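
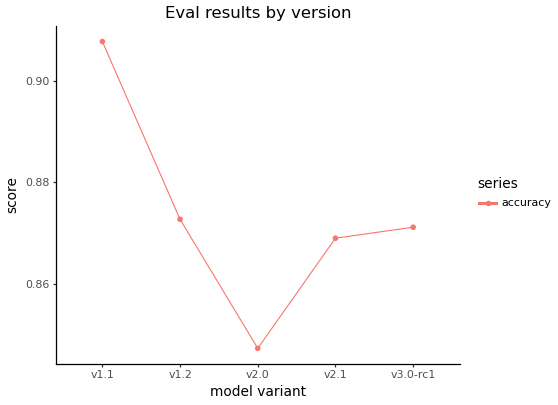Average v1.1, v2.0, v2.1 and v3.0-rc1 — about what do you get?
(0.91 + 0.85 + 0.87 + 0.87) / 4 ≈ 0.88.

≈ 0.88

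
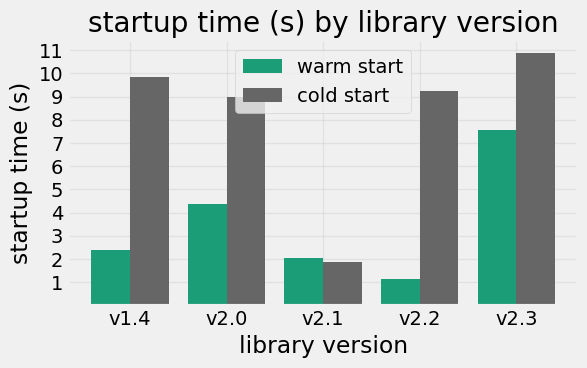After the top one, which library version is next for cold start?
Top 3 for cold start: v2.3 ≈ 11, v1.4 ≈ 10, v2.2 ≈ 9.

v1.4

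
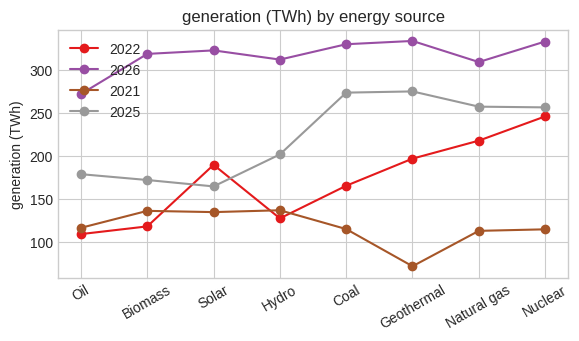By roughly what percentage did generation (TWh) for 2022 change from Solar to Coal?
≈ -12.5%

Solar ≈ 200, Coal ≈ 175; (175 − 200) / 200 ≈ -12.5%.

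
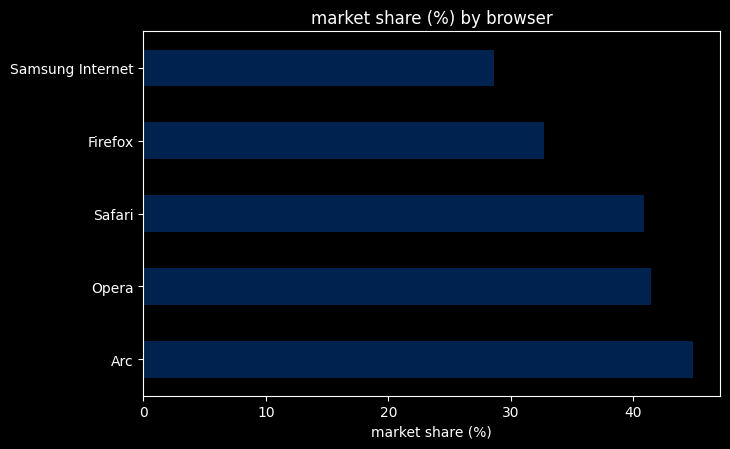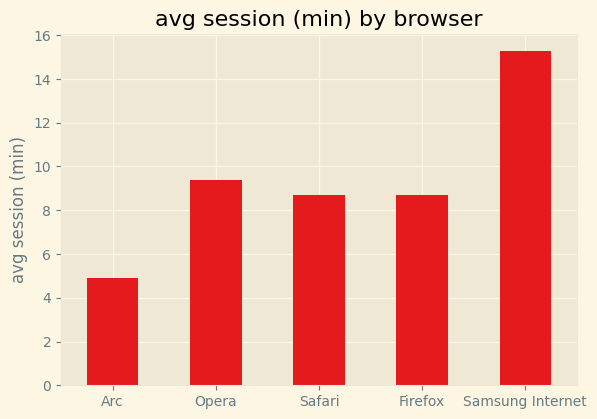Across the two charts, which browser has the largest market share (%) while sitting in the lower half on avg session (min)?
Arc

Chart 2 median avg session (min) ≈ 8; below-median browsers: Arc, Firefox. Among those, Arc has the highest market share (%) (≈ 45).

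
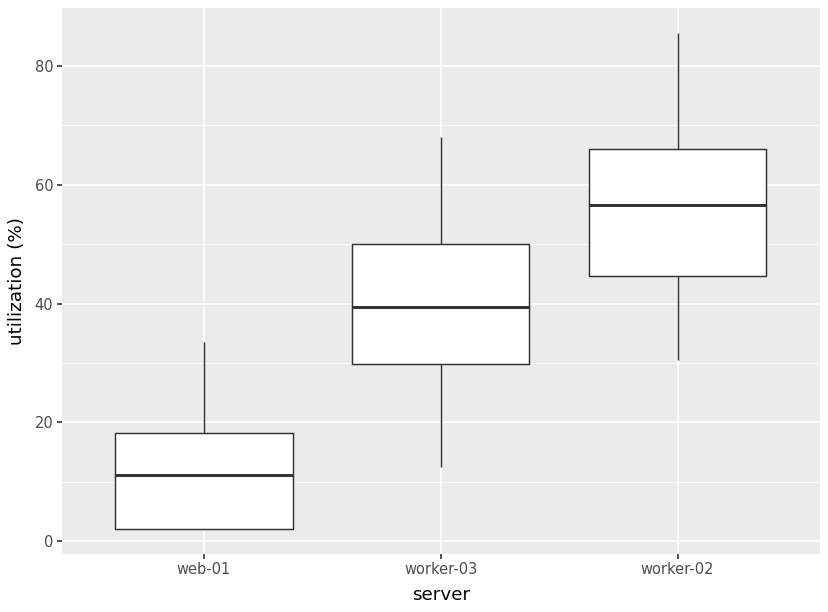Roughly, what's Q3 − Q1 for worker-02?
≈ 20

Q3 ≈ 65, Q1 ≈ 45; IQR ≈ 20.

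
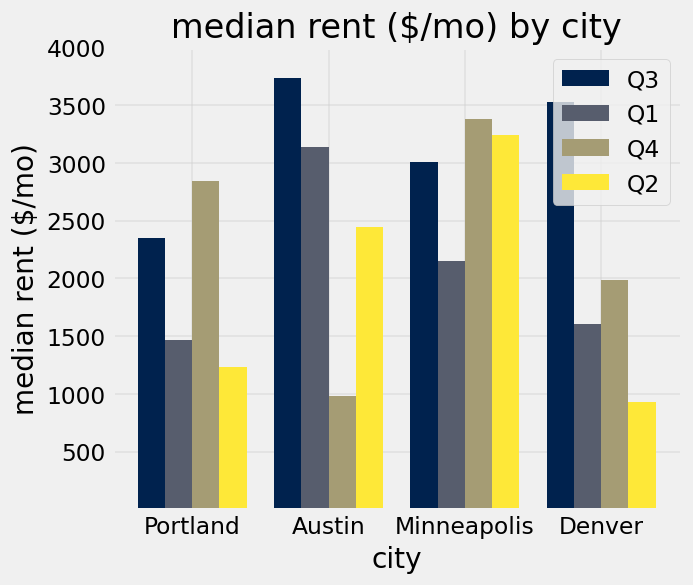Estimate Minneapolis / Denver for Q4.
Minneapolis ≈ 3500, Denver ≈ 2000; 3500/2000 ≈ 1.75.

≈ 1.75×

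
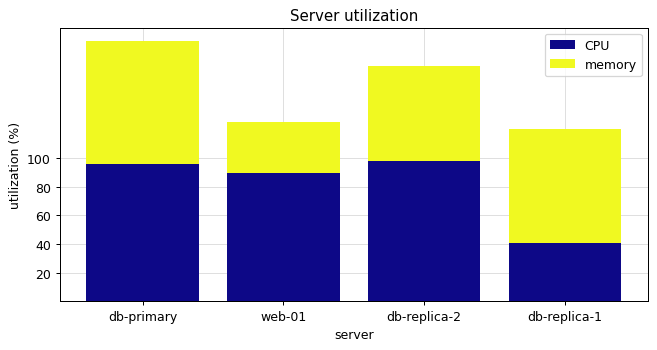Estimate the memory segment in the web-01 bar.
≈ 40

memory top ≈ 120, bottom ≈ 80; segment ≈ 40.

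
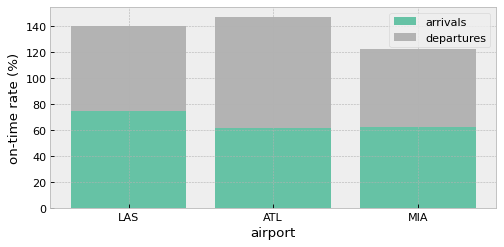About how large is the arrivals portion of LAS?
arrivals top ≈ 80, bottom ≈ 0; segment ≈ 80.

≈ 80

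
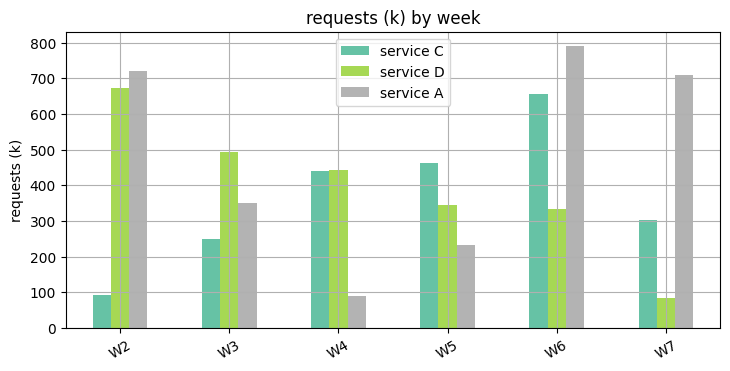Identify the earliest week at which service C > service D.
W5

W4: service C ≈ 400 vs service D ≈ 400 (not yet); W5: service C ≈ 500 vs service D ≈ 300 (first crossover).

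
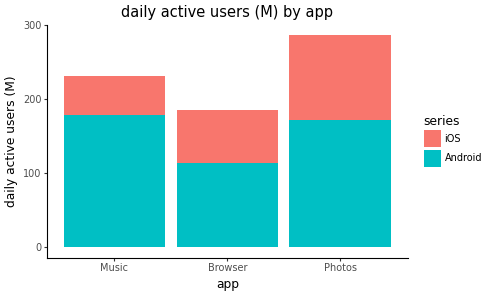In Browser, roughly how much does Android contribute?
≈ 125

Android top ≈ 125, bottom ≈ 0; segment ≈ 125.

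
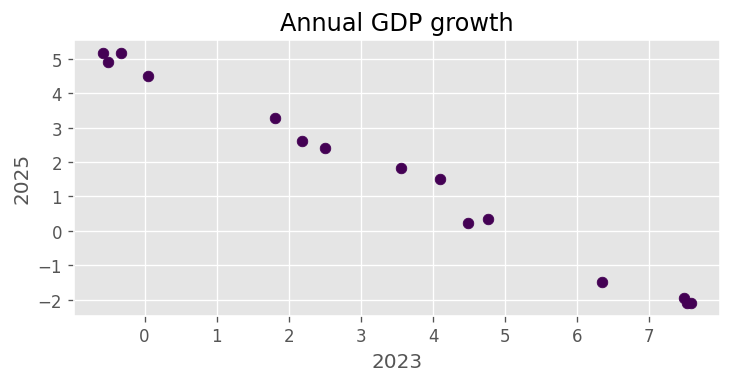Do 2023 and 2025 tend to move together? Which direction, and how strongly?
Points are negatively correlated; strong (|r| ≈ 1.0).

negative, strong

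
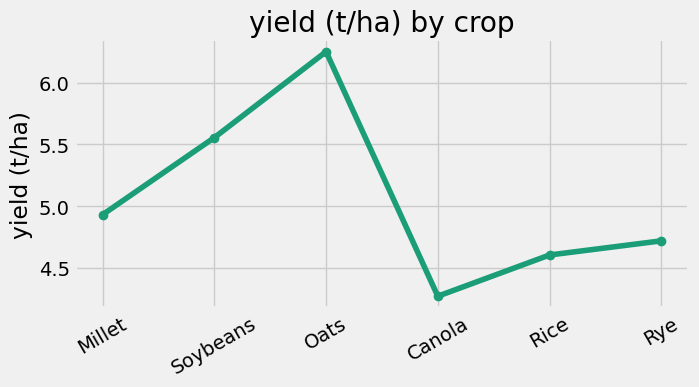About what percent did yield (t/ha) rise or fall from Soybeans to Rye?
≈ -14.3%

Soybeans ≈ 5.6, Rye ≈ 4.8; (4.8 − 5.6) / 5.6 ≈ -14.3%.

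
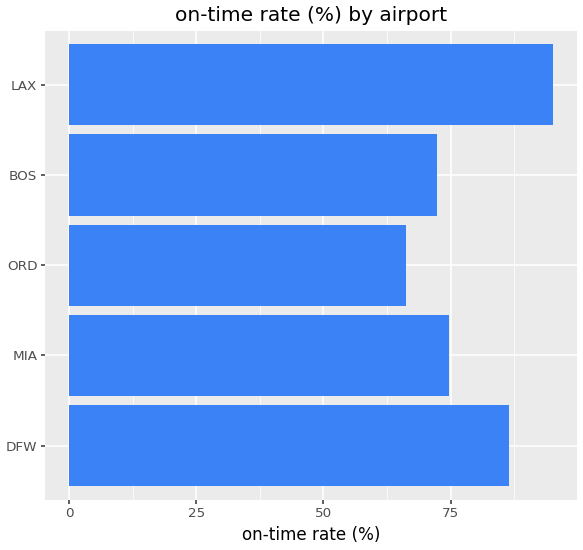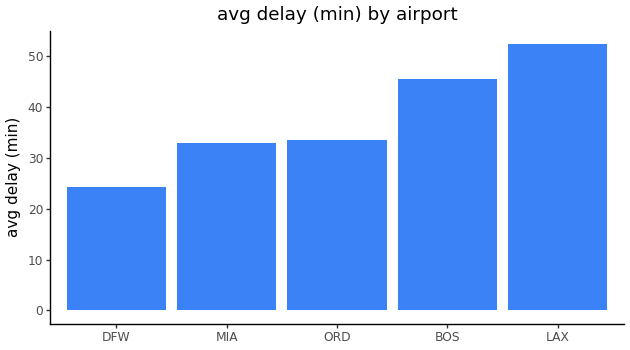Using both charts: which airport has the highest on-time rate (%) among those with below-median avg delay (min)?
DFW

Chart 2 median avg delay (min) ≈ 35; below-median airports: DFW, MIA. Among those, DFW has the highest on-time rate (%) (≈ 90).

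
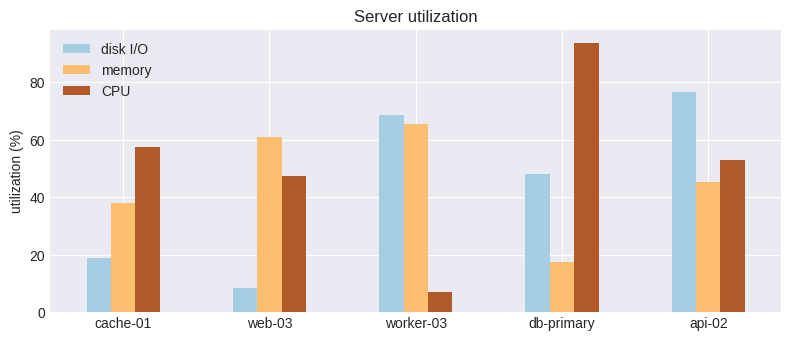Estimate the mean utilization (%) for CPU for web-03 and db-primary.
≈ 70

(50 + 90) / 2 ≈ 70.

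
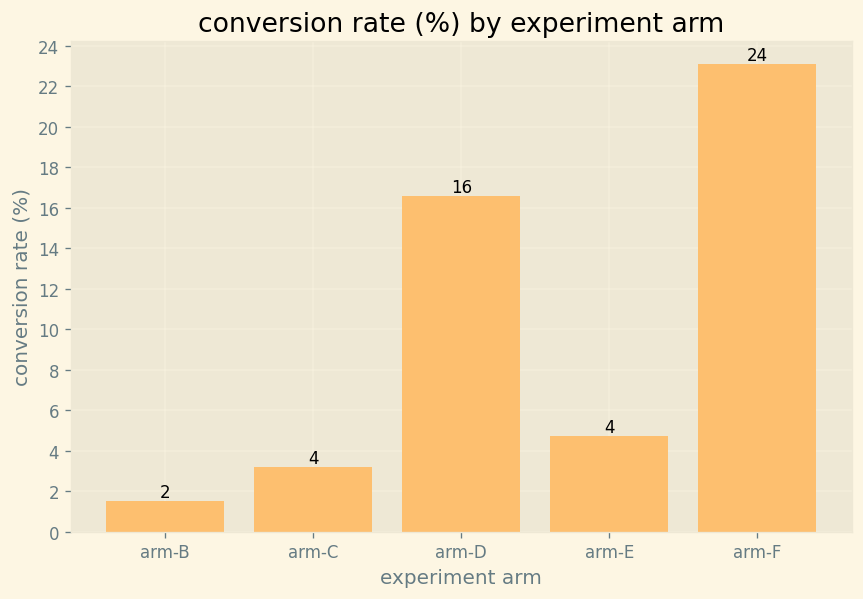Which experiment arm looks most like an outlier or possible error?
arm-F ≈ 24; the rest sit between ≈ 2 and ≈ 16.

arm-F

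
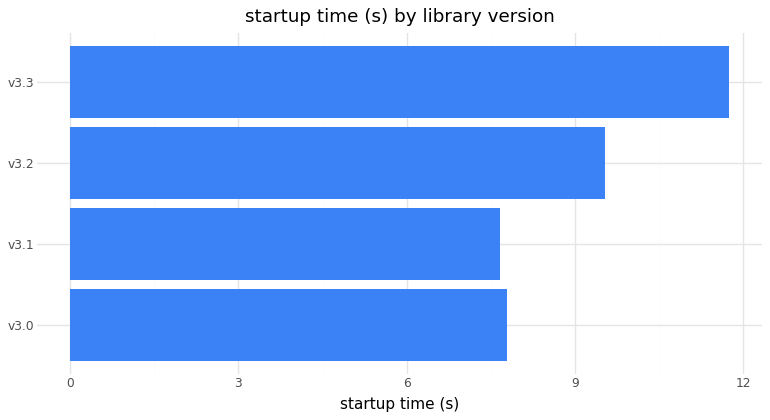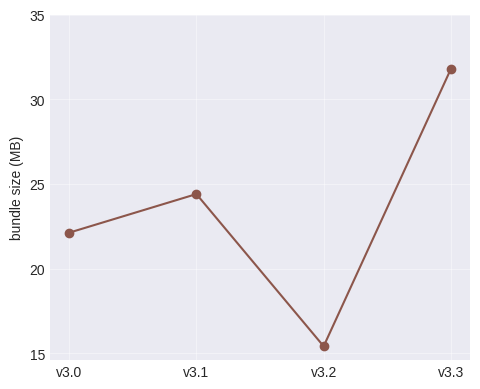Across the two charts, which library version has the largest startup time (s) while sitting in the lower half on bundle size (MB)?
Chart 2 median bundle size (MB) ≈ 25; below-median library versions: v3.0, v3.2. Among those, v3.2 has the highest startup time (s) (≈ 10).

v3.2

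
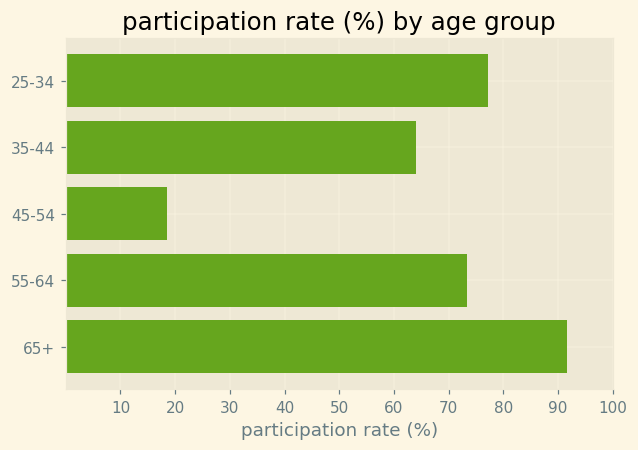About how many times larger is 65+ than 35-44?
≈ 1.5×

65+ ≈ 90, 35-44 ≈ 60; 90/60 ≈ 1.5.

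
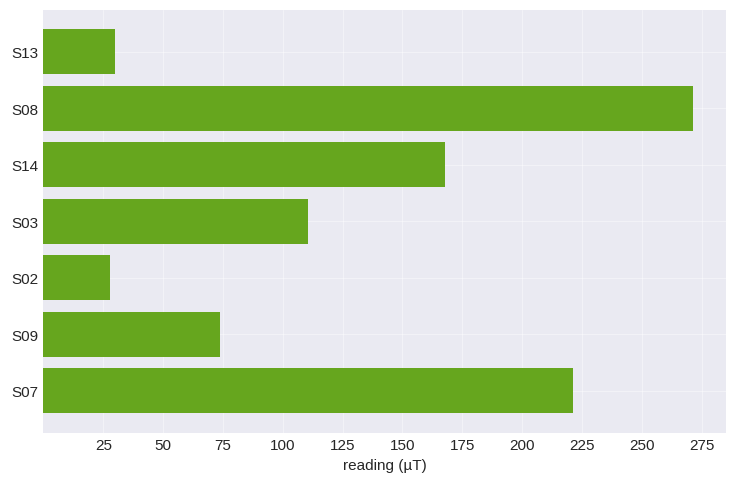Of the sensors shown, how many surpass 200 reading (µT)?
2

Above 200: S08, S07.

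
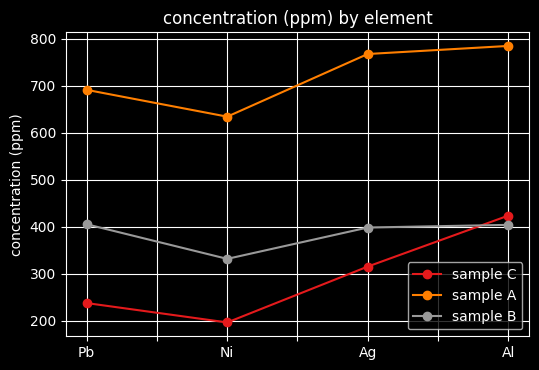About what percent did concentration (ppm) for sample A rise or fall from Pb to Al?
≈ +14.3%

Pb ≈ 700, Al ≈ 800; (800 − 700) / 700 ≈ +14.3%.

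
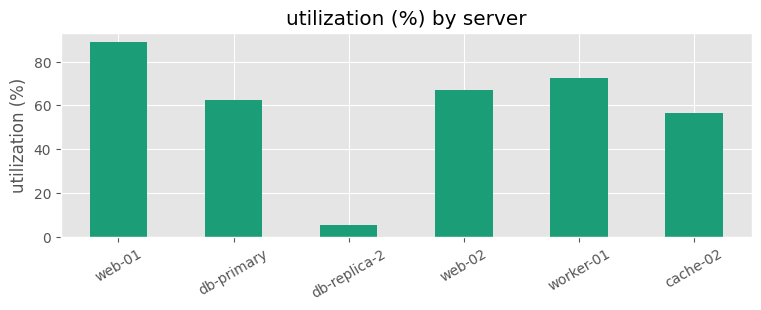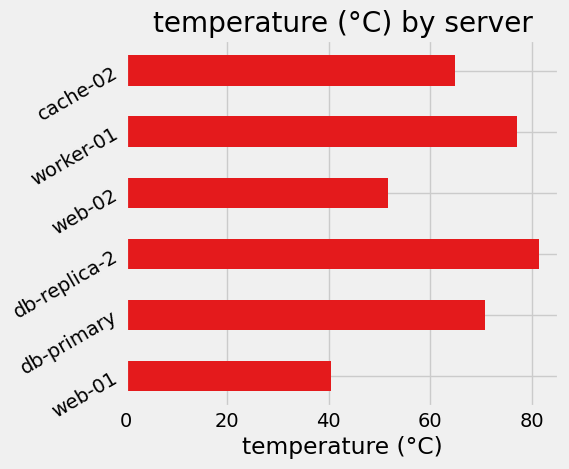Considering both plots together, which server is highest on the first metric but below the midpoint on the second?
web-01

Chart 2 median temperature (°C) ≈ 70; below-median servers: web-01, web-02, cache-02. Among those, web-01 has the highest utilization (%) (≈ 90).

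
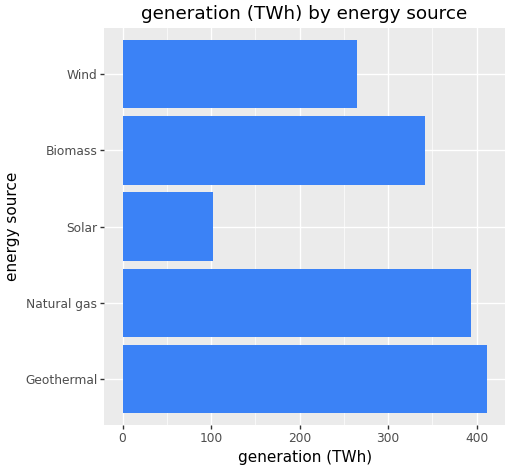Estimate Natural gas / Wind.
Natural gas ≈ 400, Wind ≈ 250; 400/250 ≈ 1.6.

≈ 1.6×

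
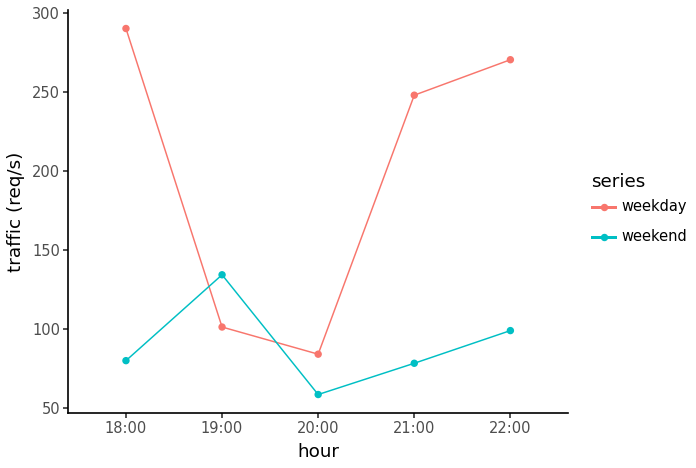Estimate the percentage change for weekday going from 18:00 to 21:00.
18:00 ≈ 280, 21:00 ≈ 240; (240 − 280) / 280 ≈ -14.3%.

≈ -14.3%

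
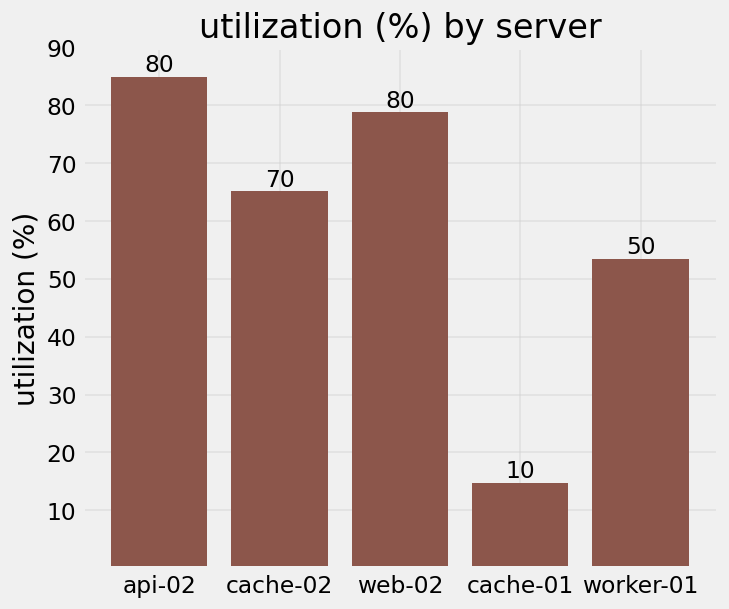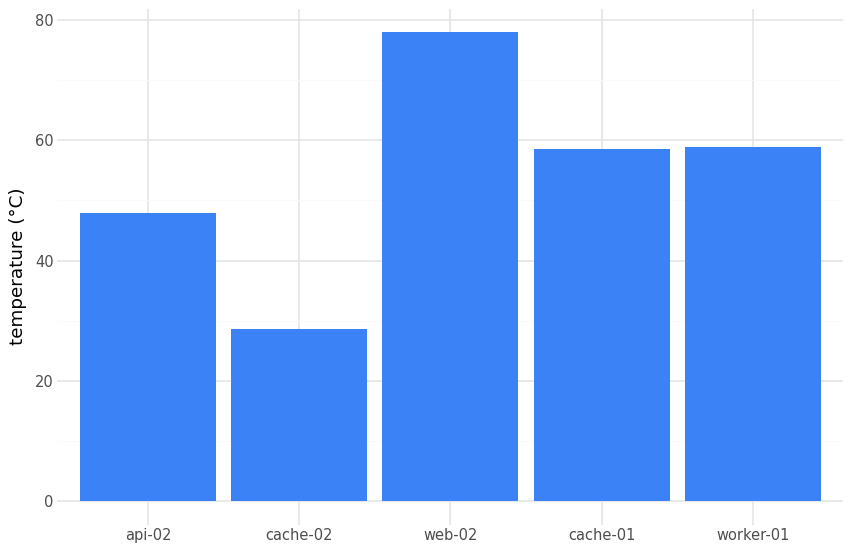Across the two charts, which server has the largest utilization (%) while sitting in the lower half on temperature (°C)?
Chart 2 median temperature (°C) ≈ 60; below-median servers: api-02, cache-02. Among those, api-02 has the highest utilization (%) (≈ 80).

api-02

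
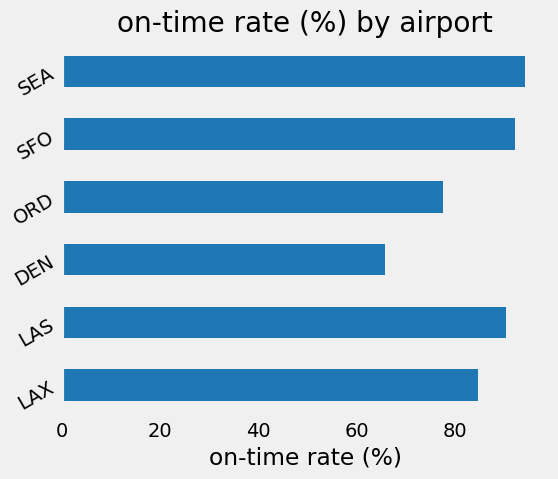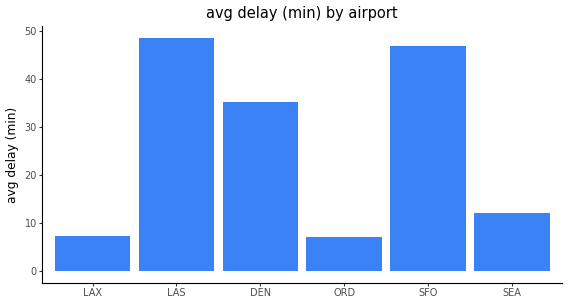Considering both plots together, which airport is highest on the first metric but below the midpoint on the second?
Chart 2 median avg delay (min) ≈ 25; below-median airports: LAX, ORD, SEA. Among those, SEA has the highest on-time rate (%) (≈ 90).

SEA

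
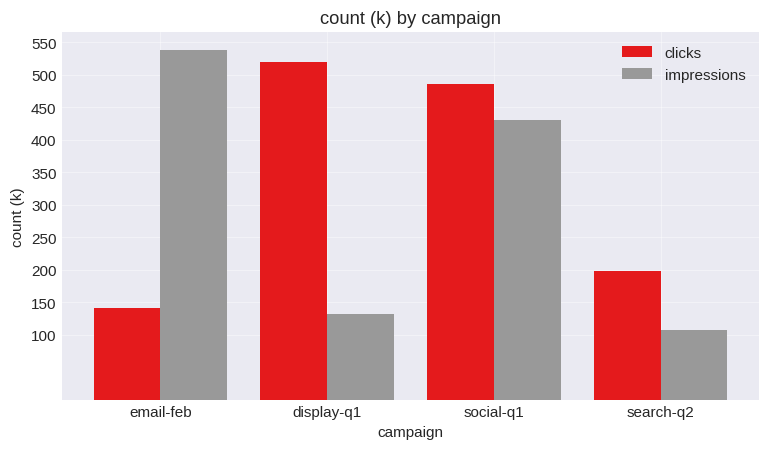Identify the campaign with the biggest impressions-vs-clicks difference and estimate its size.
email-feb, ≈ 400 k

email-feb: impressions ≈ 550, clicks ≈ 150 → gap ≈ 400. Next-largest (display-q1) is only ≈ 350.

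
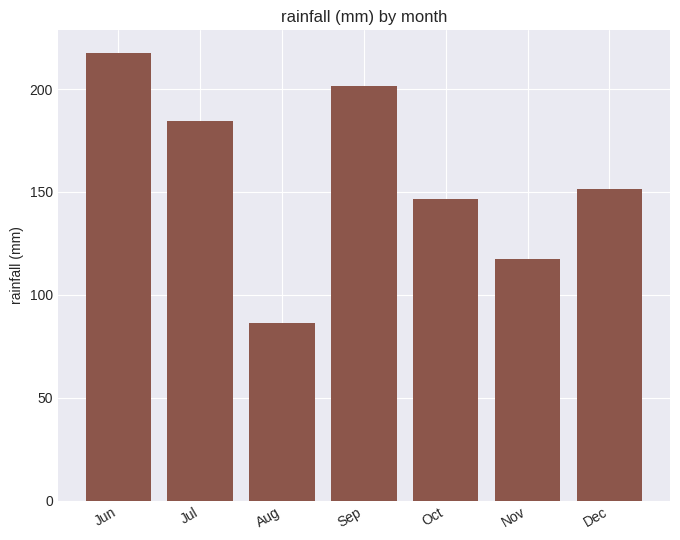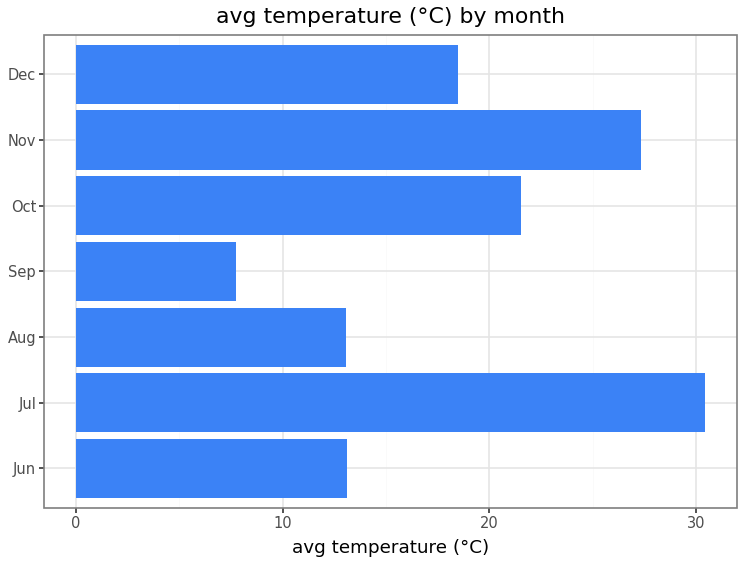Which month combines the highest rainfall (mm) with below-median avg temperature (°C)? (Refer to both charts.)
Chart 2 median avg temperature (°C) ≈ 20; below-median months: Jun, Aug, Sep. Among those, Jun has the highest rainfall (mm) (≈ 220).

Jun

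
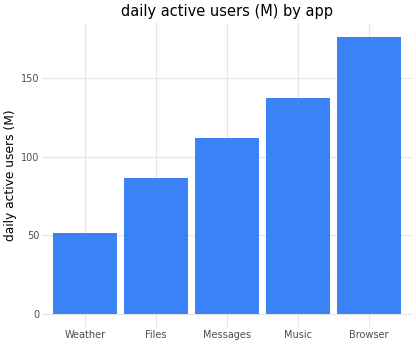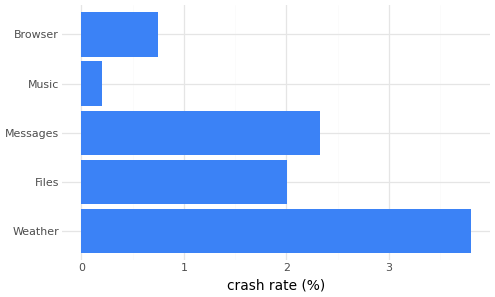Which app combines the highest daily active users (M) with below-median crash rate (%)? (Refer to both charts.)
Browser

Chart 2 median crash rate (%) ≈ 2; below-median apps: Music, Browser. Among those, Browser has the highest daily active users (M) (≈ 180).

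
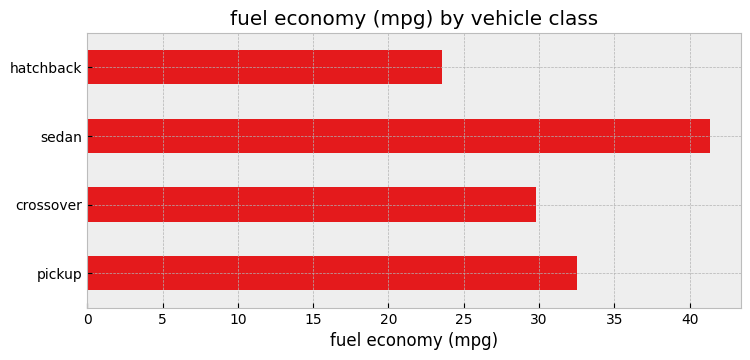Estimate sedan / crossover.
≈ 1.33×

sedan ≈ 40, crossover ≈ 30; 40/30 ≈ 1.33.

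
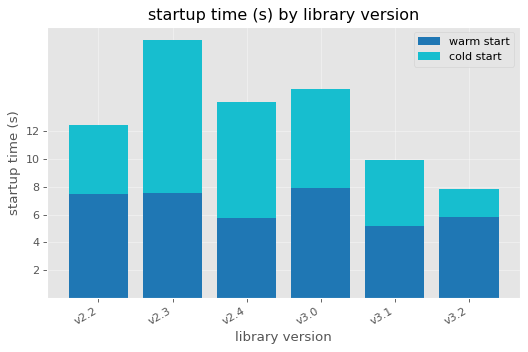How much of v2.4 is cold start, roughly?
≈ 8

cold start top ≈ 14, bottom ≈ 6; segment ≈ 8.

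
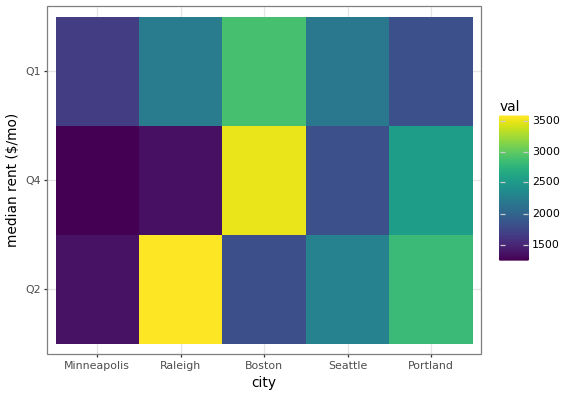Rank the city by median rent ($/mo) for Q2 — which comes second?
Portland

Top 3 for Q2: Raleigh ≈ 3600, Portland ≈ 2800, Seattle ≈ 2200.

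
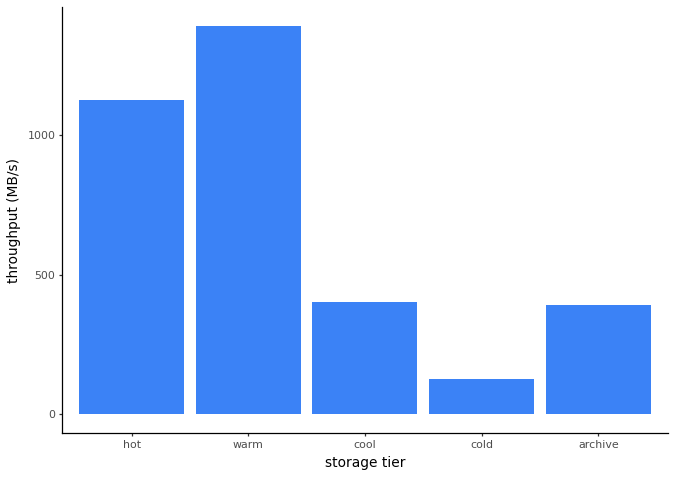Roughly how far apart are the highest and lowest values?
Max warm ≈ 1400, min cold ≈ 200; range ≈ 1200.

≈ 1200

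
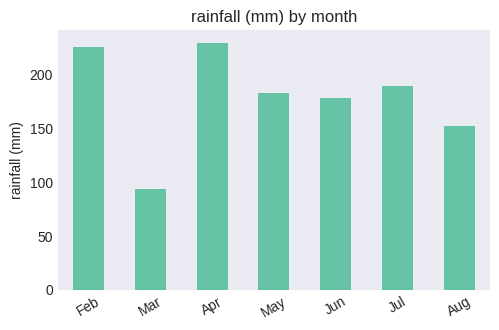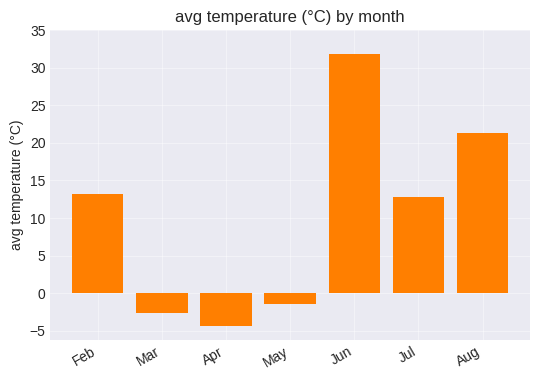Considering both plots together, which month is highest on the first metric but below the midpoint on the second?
Chart 2 median avg temperature (°C) ≈ 15; below-median months: Mar, Apr, May. Among those, Apr has the highest rainfall (mm) (≈ 225).

Apr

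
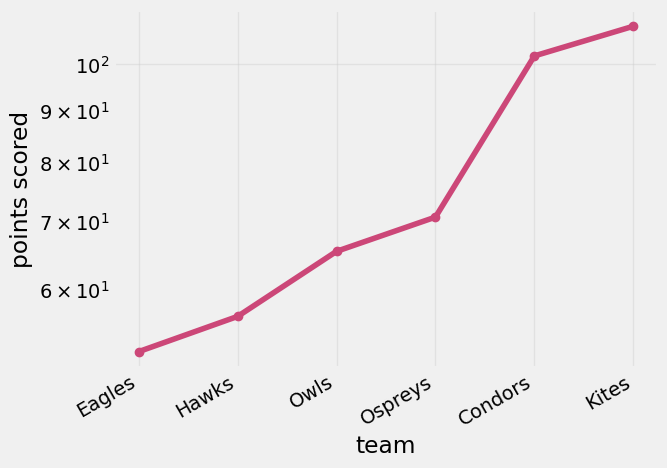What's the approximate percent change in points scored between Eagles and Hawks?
Eagles ≈ 50, Hawks ≈ 55; (55 − 50) / 50 ≈ +10%.

≈ +10%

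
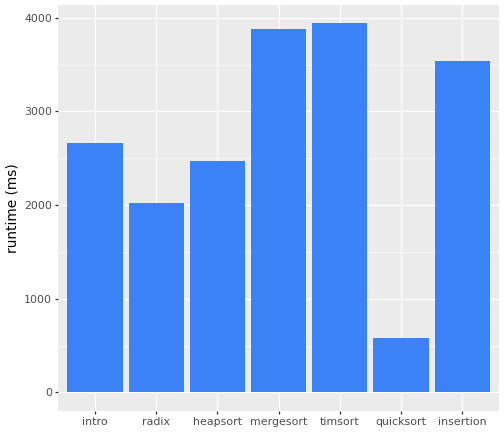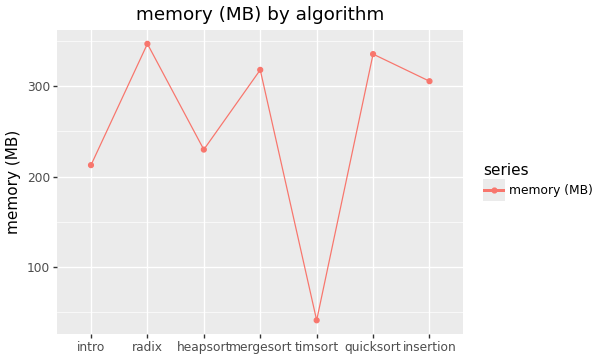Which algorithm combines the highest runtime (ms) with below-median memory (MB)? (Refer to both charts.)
timsort

Chart 2 median memory (MB) ≈ 300; below-median algorithms: intro, heapsort, timsort. Among those, timsort has the highest runtime (ms) (≈ 4000).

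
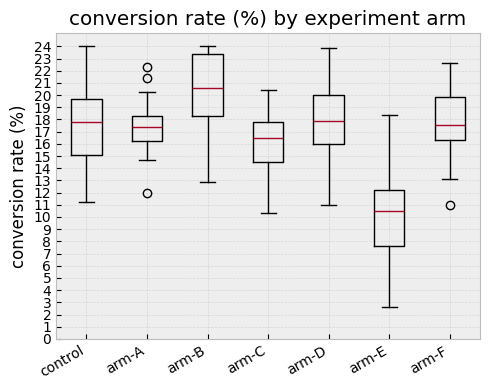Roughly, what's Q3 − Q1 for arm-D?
≈ 4

Q3 ≈ 20, Q1 ≈ 16; IQR ≈ 4.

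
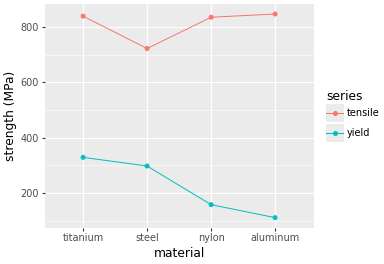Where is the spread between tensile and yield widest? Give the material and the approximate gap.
aluminum, ≈ 700 MPa

aluminum: tensile ≈ 800, yield ≈ 100 → gap ≈ 700. Next-largest (nylon) is only ≈ 600.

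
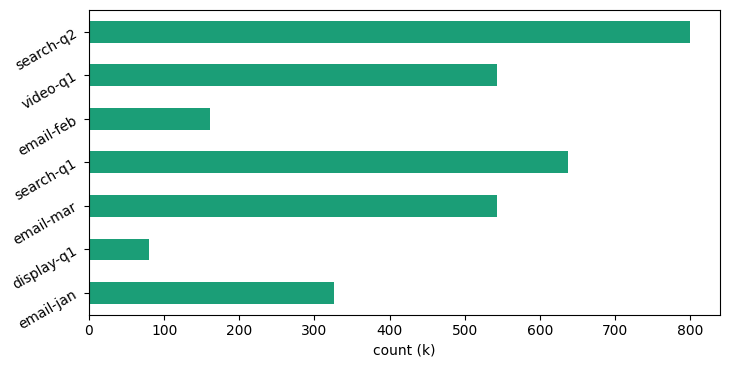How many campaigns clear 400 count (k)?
Above 400: email-mar, search-q1, video-q1, search-q2.

4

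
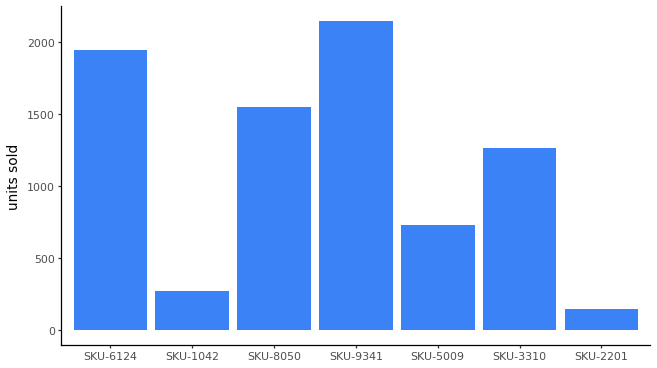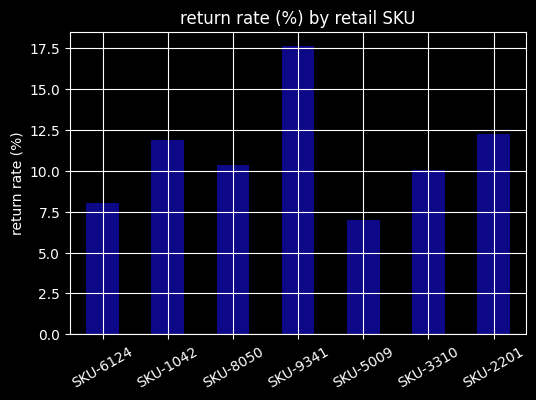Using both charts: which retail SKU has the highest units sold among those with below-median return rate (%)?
Chart 2 median return rate (%) ≈ 10; below-median retail SKUs: SKU-6124, SKU-5009, SKU-3310. Among those, SKU-6124 has the highest units sold (≈ 2000).

SKU-6124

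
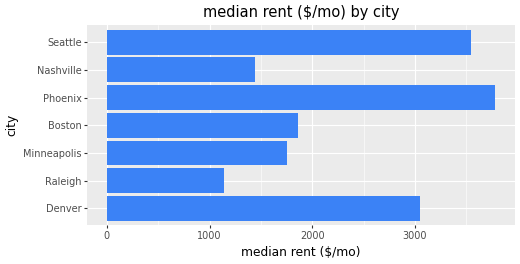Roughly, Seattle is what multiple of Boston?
≈ 1.75×

Seattle ≈ 3500, Boston ≈ 2000; 3500/2000 ≈ 1.75.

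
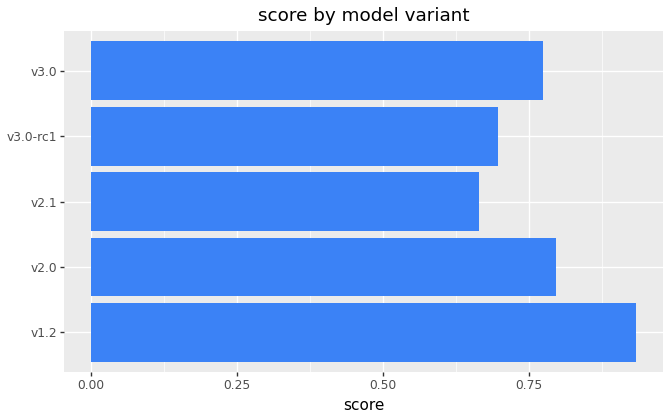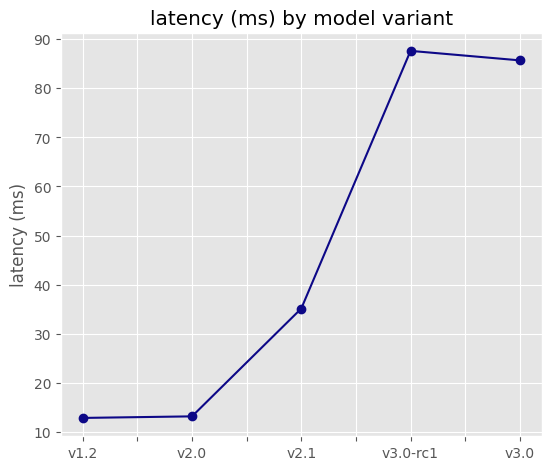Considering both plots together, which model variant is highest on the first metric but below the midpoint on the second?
Chart 2 median latency (ms) ≈ 40; below-median model variants: v1.2, v2.0. Among those, v1.2 has the highest score (≈ 0.9).

v1.2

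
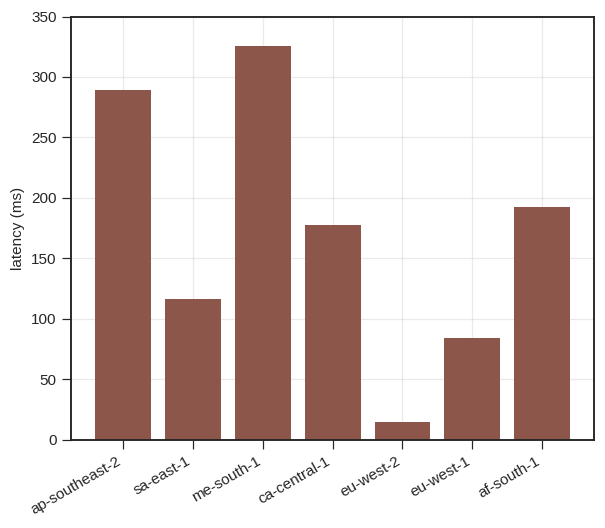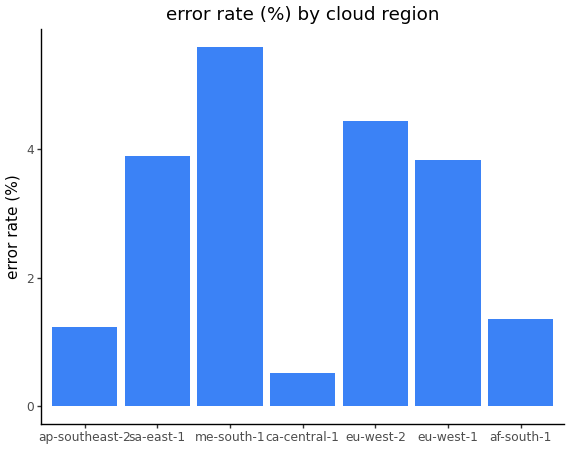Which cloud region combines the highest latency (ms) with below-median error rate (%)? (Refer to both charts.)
Chart 2 median error rate (%) ≈ 4; below-median cloud regions: ap-southeast-2, ca-central-1, af-south-1. Among those, ap-southeast-2 has the highest latency (ms) (≈ 300).

ap-southeast-2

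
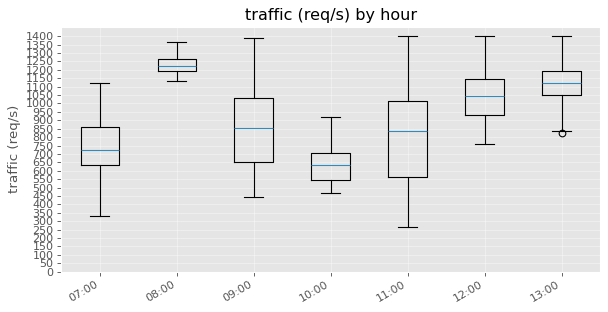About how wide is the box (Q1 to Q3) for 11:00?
≈ 450

Q3 ≈ 1000, Q1 ≈ 550; IQR ≈ 450.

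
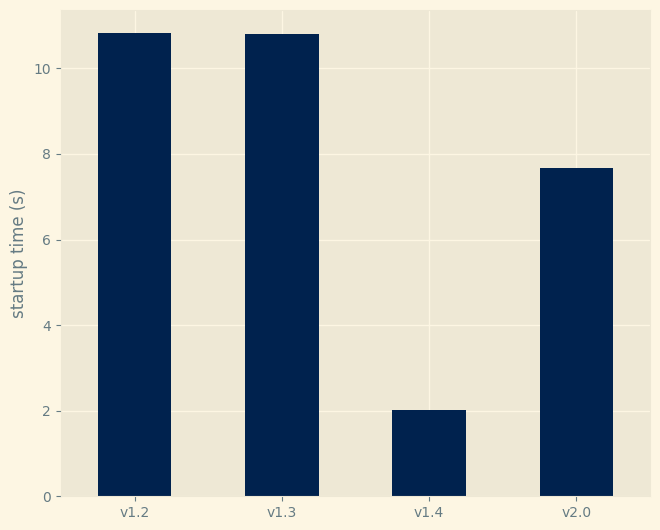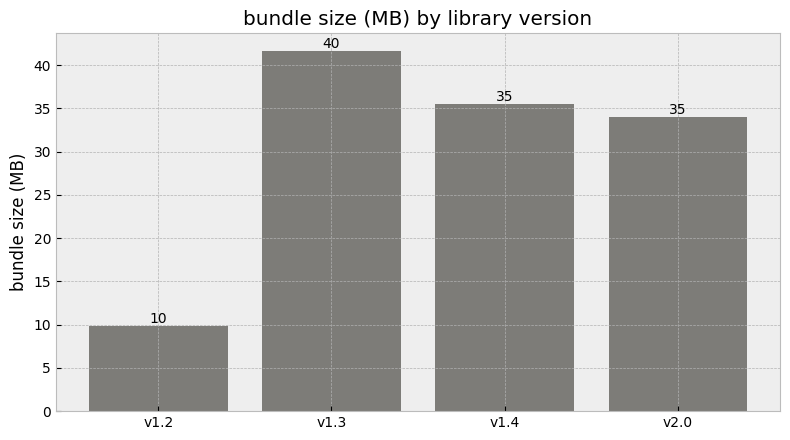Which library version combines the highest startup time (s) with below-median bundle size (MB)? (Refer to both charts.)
Chart 2 median bundle size (MB) ≈ 35; below-median library versions: v1.2, v2.0. Among those, v1.2 has the highest startup time (s) (≈ 11).

v1.2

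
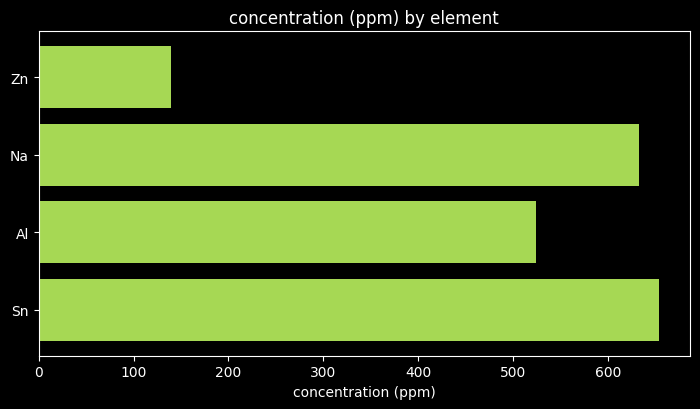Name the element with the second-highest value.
Na

Top 3: Sn ≈ 700, Na ≈ 600, Al ≈ 500.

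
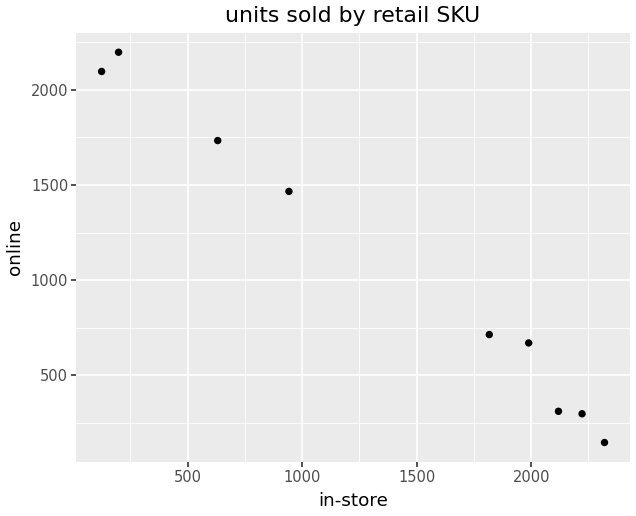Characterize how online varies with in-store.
negative, strong

Points are negatively correlated; strong (|r| ≈ 1.0).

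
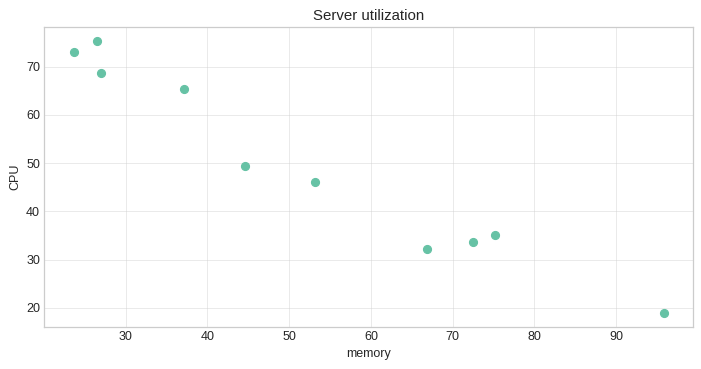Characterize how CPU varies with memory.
negative, strong

Points are negatively correlated; strong (|r| ≈ 1.0).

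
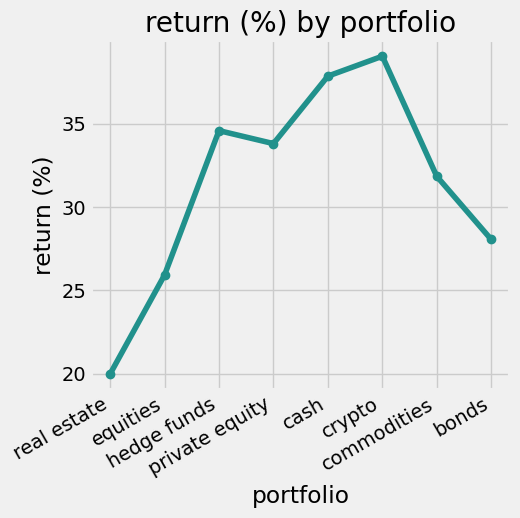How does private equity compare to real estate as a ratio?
≈ 1.7×

private equity ≈ 34, real estate ≈ 20; 34/20 ≈ 1.7.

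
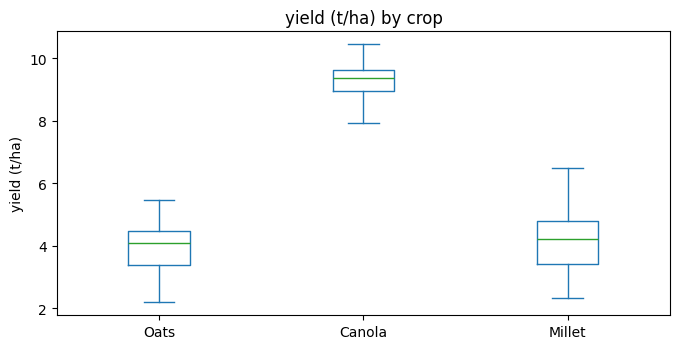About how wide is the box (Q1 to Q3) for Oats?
≈ 1.0

Q3 ≈ 4.5, Q1 ≈ 3.5; IQR ≈ 1.0.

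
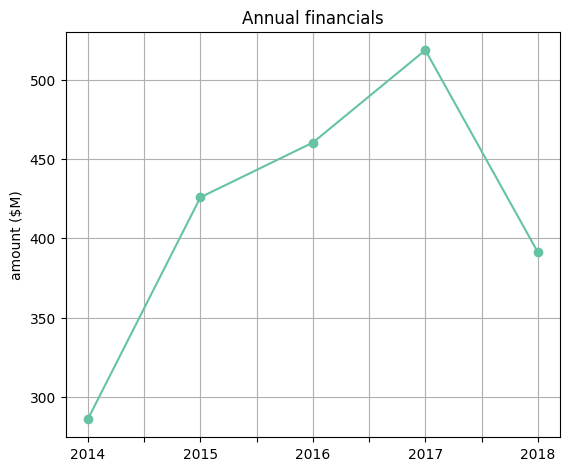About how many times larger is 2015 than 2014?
≈ 1.5×

2015 ≈ 420, 2014 ≈ 280; 420/280 ≈ 1.5.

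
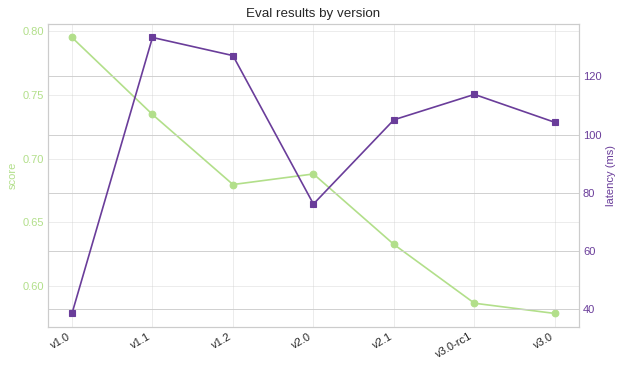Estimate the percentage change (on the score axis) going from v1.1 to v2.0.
≈ -8.1%

v1.1 ≈ 0.74, v2.0 ≈ 0.68; (0.68 − 0.74) / 0.74 ≈ -8.1%.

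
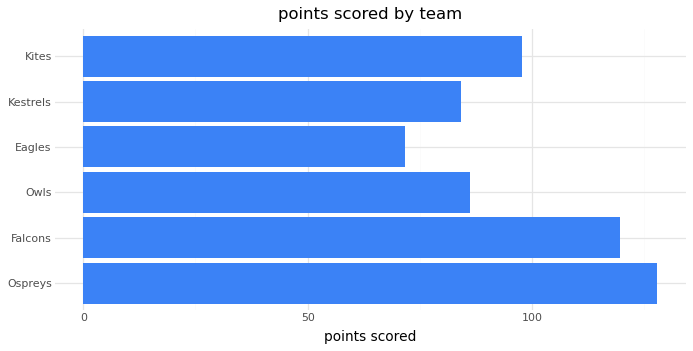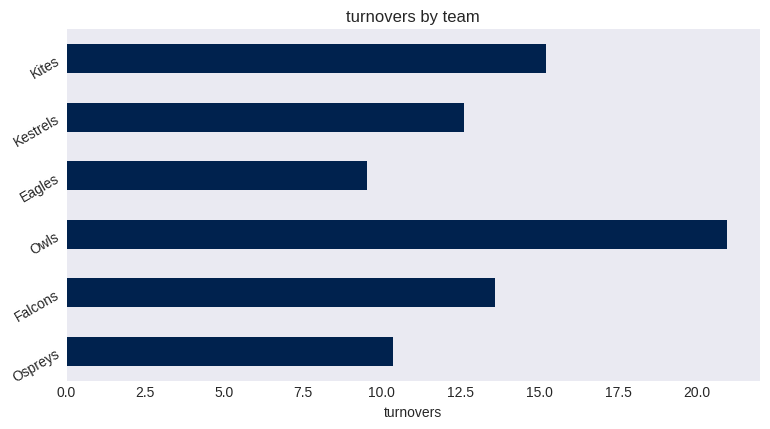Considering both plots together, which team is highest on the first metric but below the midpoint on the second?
Ospreys

Chart 2 median turnovers ≈ 14; below-median teams: Ospreys, Eagles, Kestrels. Among those, Ospreys has the highest points scored (≈ 120).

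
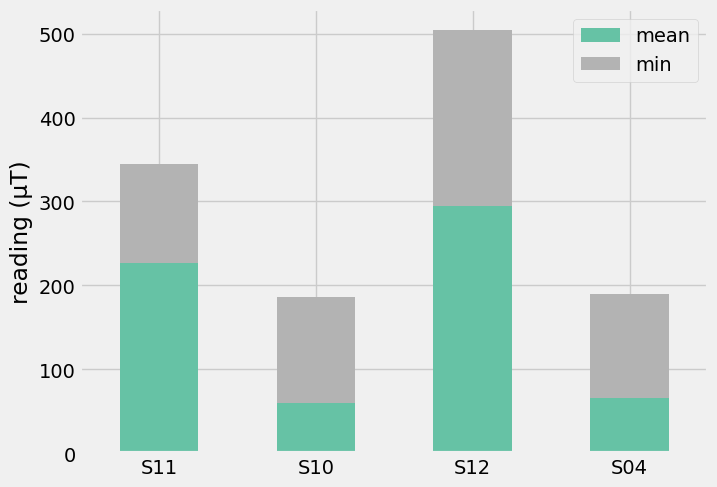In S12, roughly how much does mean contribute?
≈ 300

mean top ≈ 300, bottom ≈ 0; segment ≈ 300.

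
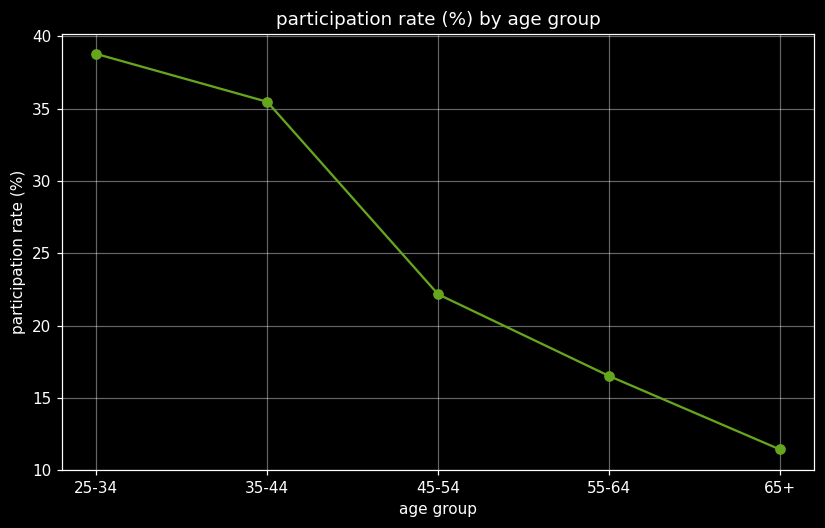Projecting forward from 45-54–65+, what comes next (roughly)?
Last three: 20, 15, 10 → slope ≈ -5/step → next ≈ 5.

≈ 5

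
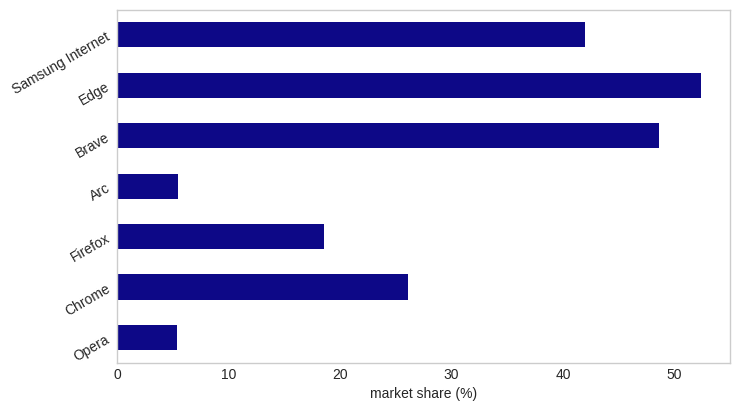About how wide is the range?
Max Edge ≈ 50, min Opera ≈ 5; range ≈ 45.

≈ 45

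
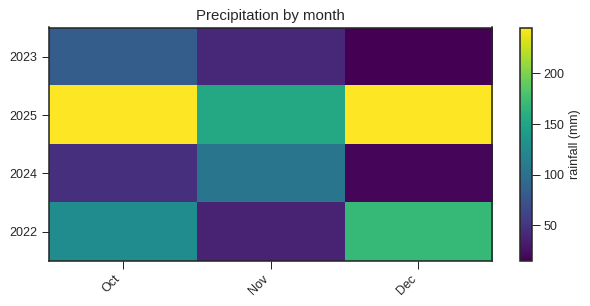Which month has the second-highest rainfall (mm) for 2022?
Oct

Top 3 for 2022: Dec ≈ 160, Oct ≈ 120, Nov ≈ 40.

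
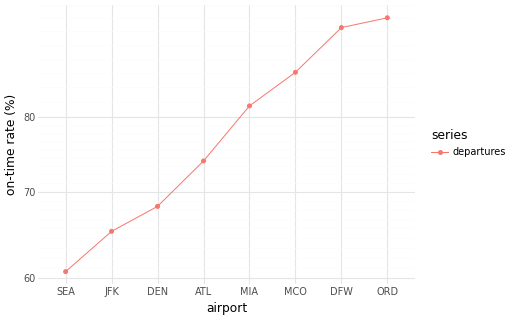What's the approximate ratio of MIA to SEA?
≈ 1.33×

MIA ≈ 80, SEA ≈ 60; 80/60 ≈ 1.33.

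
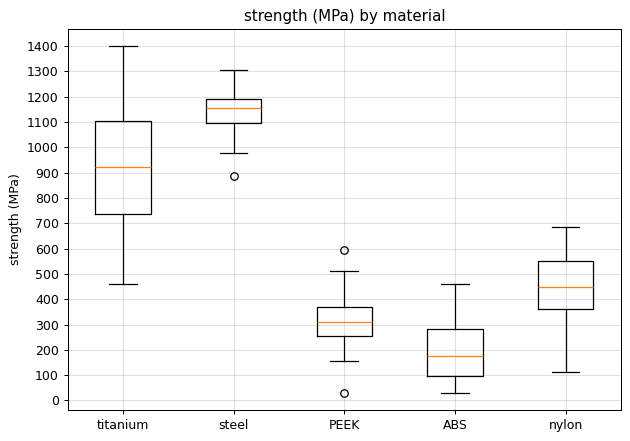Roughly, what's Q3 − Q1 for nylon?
Q3 ≈ 600, Q1 ≈ 400; IQR ≈ 200.

≈ 200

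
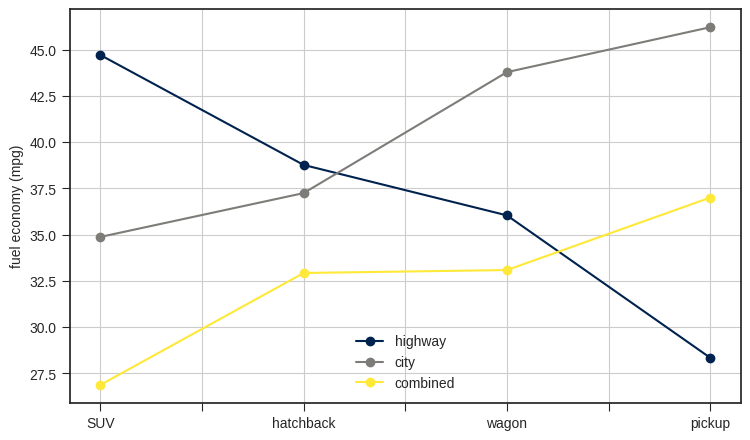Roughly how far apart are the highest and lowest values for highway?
≈ 16

Max SUV ≈ 44, min pickup ≈ 28; range ≈ 16.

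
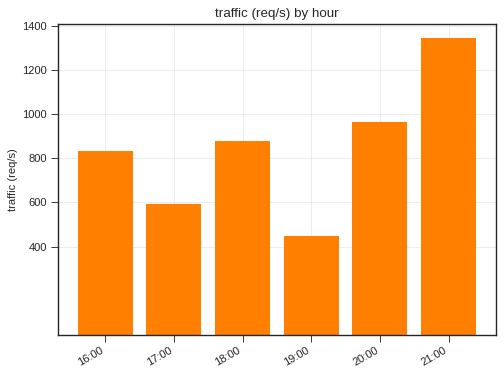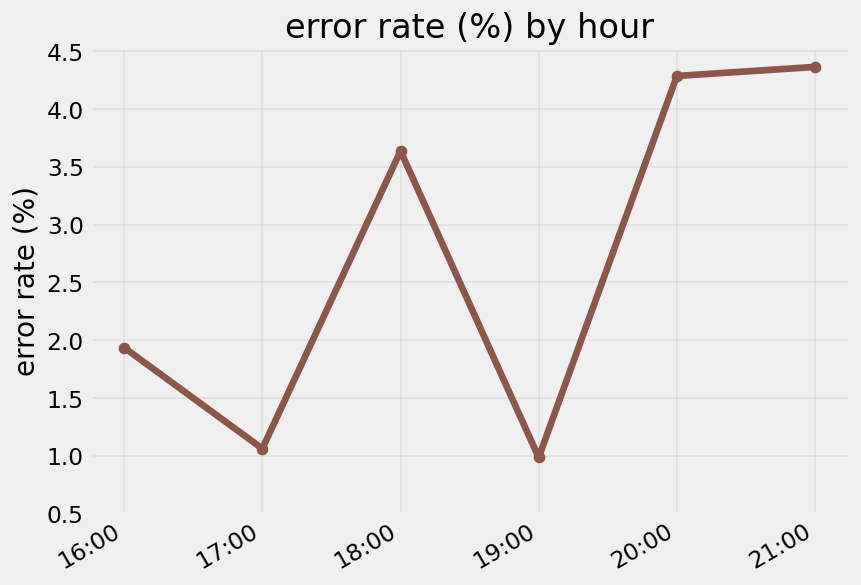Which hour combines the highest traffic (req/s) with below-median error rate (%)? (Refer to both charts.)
Chart 2 median error rate (%) ≈ 3; below-median hours: 16:00, 17:00, 19:00. Among those, 16:00 has the highest traffic (req/s) (≈ 800).

16:00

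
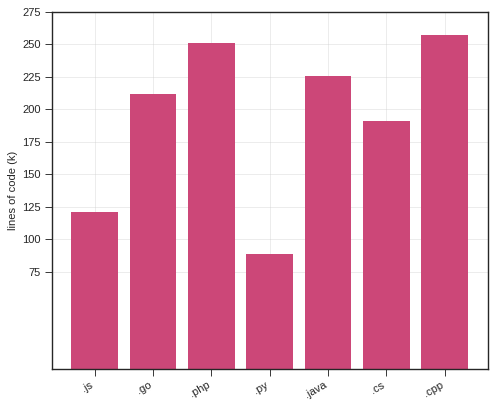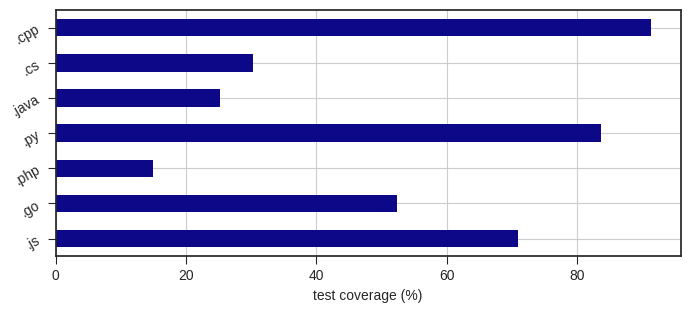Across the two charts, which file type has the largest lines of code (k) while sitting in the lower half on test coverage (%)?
.php

Chart 2 median test coverage (%) ≈ 50; below-median file types: .php, .java, .cs. Among those, .php has the highest lines of code (k) (≈ 250).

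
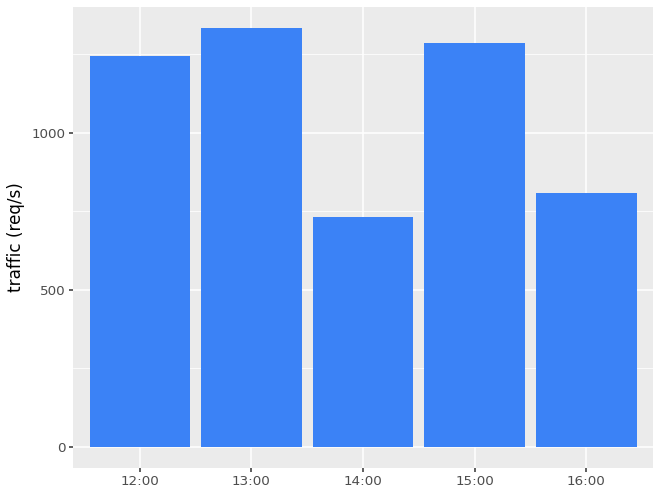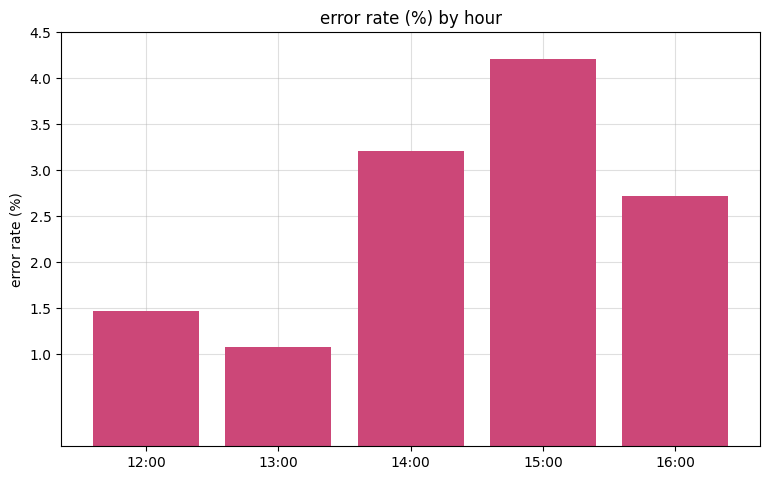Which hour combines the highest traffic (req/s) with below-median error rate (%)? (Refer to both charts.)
Chart 2 median error rate (%) ≈ 2.5; below-median hours: 12:00, 13:00. Among those, 13:00 has the highest traffic (req/s) (≈ 1400).

13:00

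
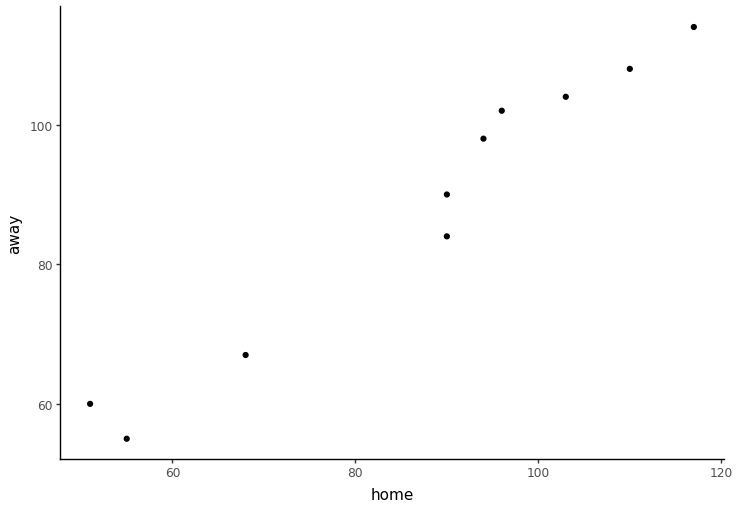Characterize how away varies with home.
positive, strong

Points are positively correlated; strong (|r| ≈ 1.0).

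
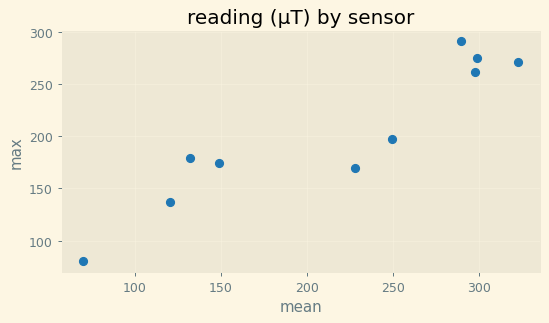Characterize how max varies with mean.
Points are positively correlated; strong (|r| ≈ 0.9).

positive, strong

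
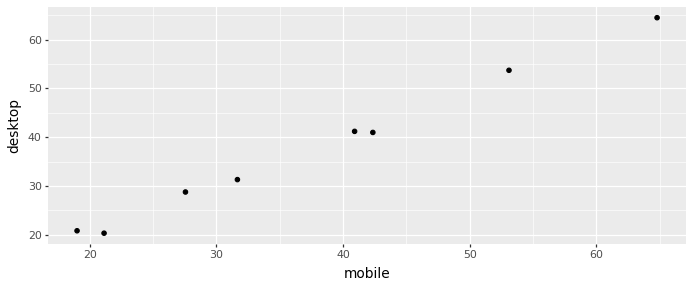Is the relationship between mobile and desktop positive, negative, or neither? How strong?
Points are positively correlated; strong (|r| ≈ 1.0).

positive, strong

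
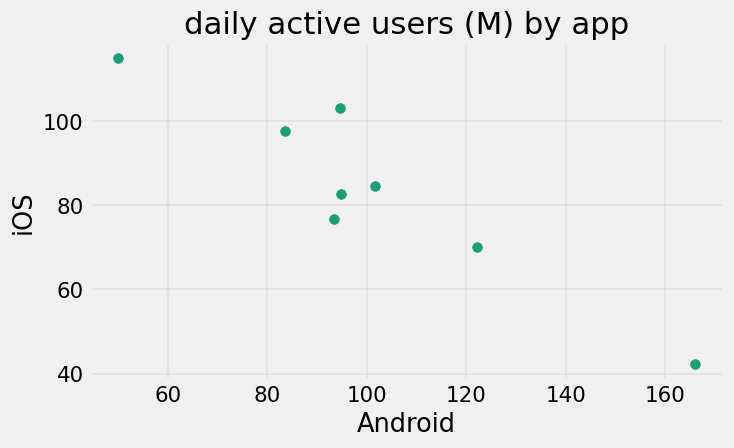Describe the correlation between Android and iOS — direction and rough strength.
Points are negatively correlated; strong (|r| ≈ 0.9).

negative, strong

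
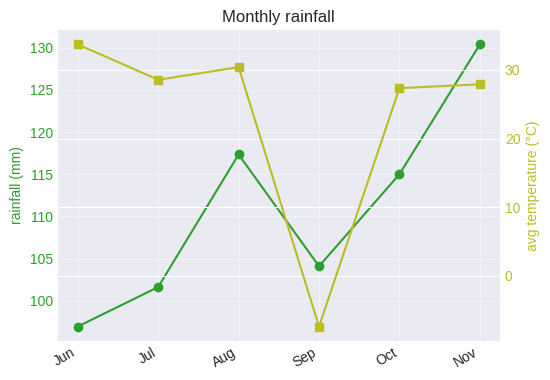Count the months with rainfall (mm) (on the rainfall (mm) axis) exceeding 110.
Above 110: Aug, Oct, Nov.

3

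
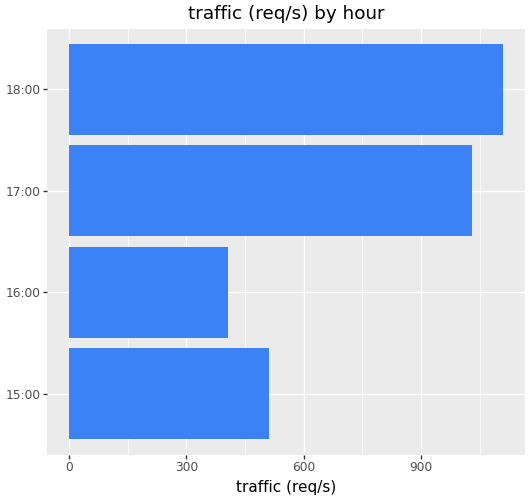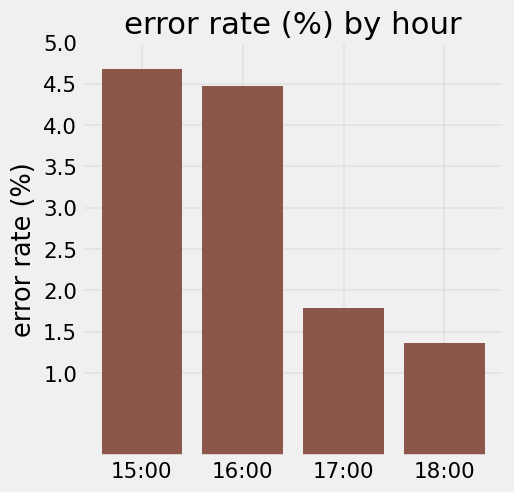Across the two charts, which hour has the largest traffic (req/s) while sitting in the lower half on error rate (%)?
18:00

Chart 2 median error rate (%) ≈ 3; below-median hours: 17:00, 18:00. Among those, 18:00 has the highest traffic (req/s) (≈ 1200).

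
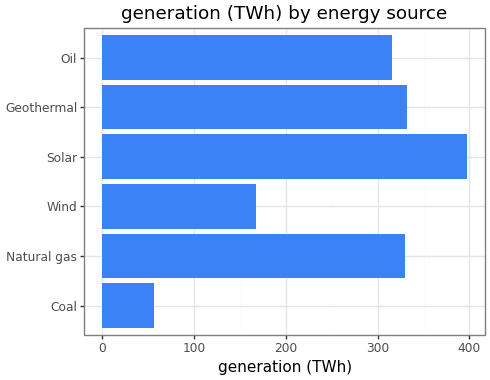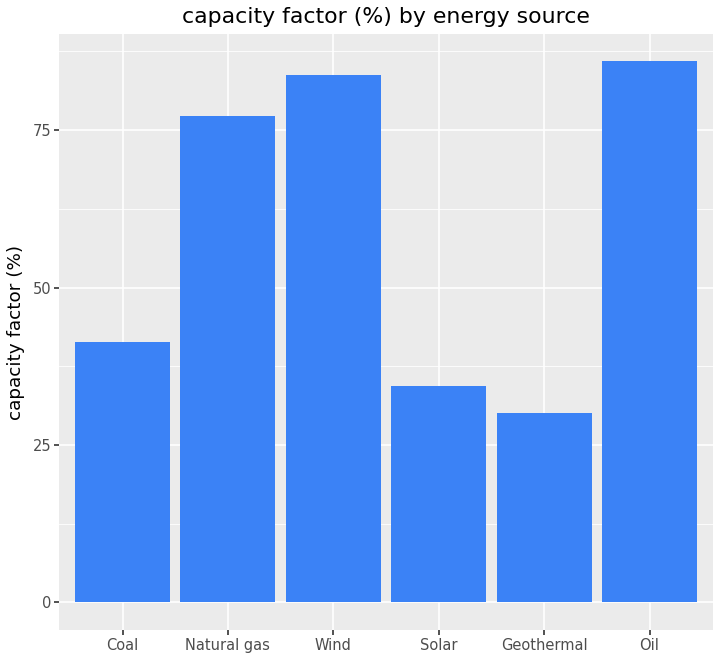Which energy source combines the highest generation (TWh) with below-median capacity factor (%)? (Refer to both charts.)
Solar

Chart 2 median capacity factor (%) ≈ 60; below-median energy sources: Coal, Solar, Geothermal. Among those, Solar has the highest generation (TWh) (≈ 400).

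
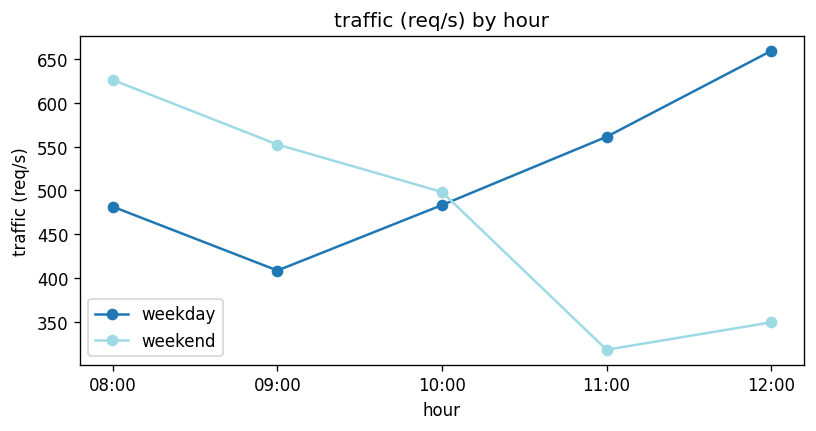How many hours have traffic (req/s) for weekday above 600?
Above 600: 12:00.

1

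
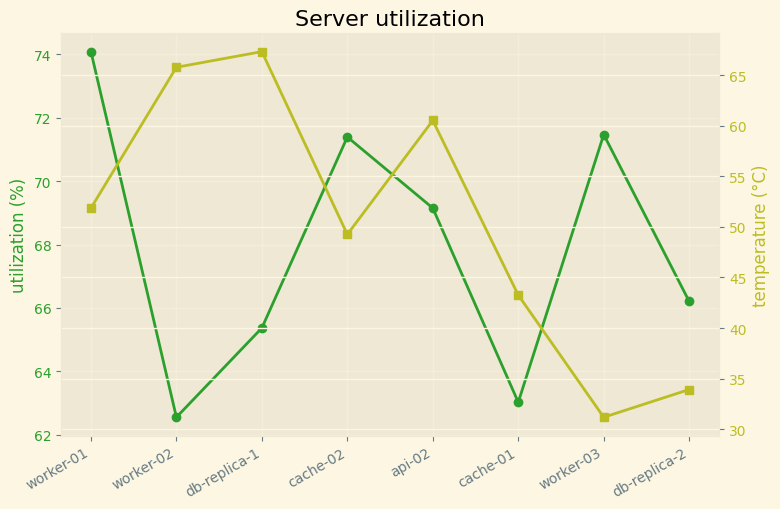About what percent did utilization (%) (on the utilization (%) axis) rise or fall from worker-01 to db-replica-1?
worker-01 ≈ 74, db-replica-1 ≈ 65; (65 − 74) / 74 ≈ -12.2%.

≈ -12.2%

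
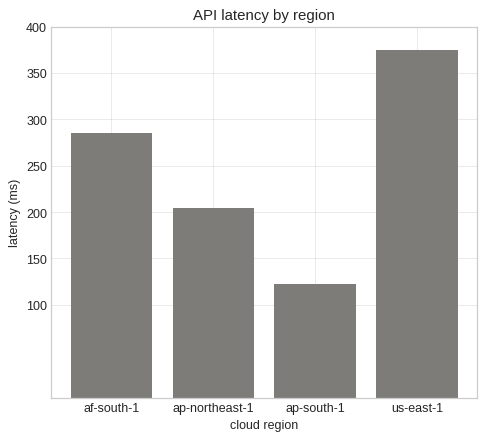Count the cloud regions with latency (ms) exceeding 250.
2

Above 250: af-south-1, us-east-1.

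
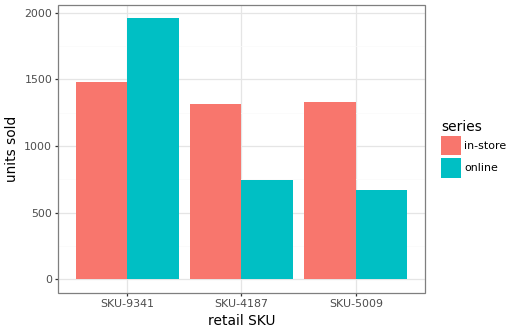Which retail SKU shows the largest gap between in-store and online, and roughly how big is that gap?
SKU-5009: in-store ≈ 1400, online ≈ 600 → gap ≈ 800. Next-largest (SKU-4187) is only ≈ 600.

SKU-5009, ≈ 800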